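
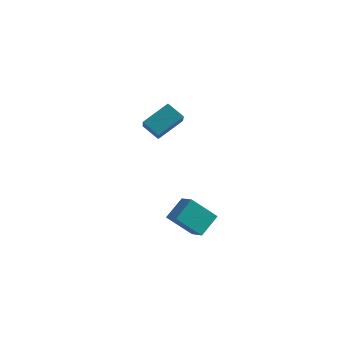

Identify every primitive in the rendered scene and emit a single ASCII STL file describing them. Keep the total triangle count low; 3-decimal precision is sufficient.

solid 
facet normal -0.535 -0.467 0.704
outer loop
vertex -2.112 1.834 -0.777
vertex -1.977 2.727 -0.082
vertex -2.79 2.166 -1.072
endloop
endfacet
facet normal -0.118 -0.784 -0.610
outer loop
vertex -2.023 2.833 -2.078
vertex -2.112 1.834 -0.777
vertex -2.79 2.166 -1.072
endloop
endfacet
facet normal -0.536 -0.466 0.704
outer loop
vertex -2.79 2.166 -1.072
vertex -1.977 2.727 -0.082
vertex -2.654 3.06 -0.377
endloop
endfacet
facet normal -0.836 0.411 -0.365
outer loop
vertex -2.654 3.06 -0.377
vertex -2.023 2.833 -2.078
vertex -2.79 2.166 -1.072
endloop
endfacet
facet normal 0.836 -0.410 0.365
outer loop
vertex -2.112 1.834 -0.777
vertex -1.21 3.394 -1.088
vertex -1.977 2.727 -0.082
endloop
endfacet
facet normal -0.120 -0.783 -0.610
outer loop
vertex -1.346 2.5 -1.783
vertex -2.112 1.834 -0.777
vertex -2.023 2.833 -2.078
endloop
endfacet
facet normal 0.836 -0.411 0.365
outer loop
vertex -1.346 2.5 -1.783
vertex -1.21 3.394 -1.088
vertex -2.112 1.834 -0.777
endloop
endfacet
facet normal 0.119 0.783 0.610
outer loop
vertex -1.977 2.727 -0.082
vertex -1.21 3.394 -1.088
vertex -2.654 3.06 -0.377
endloop
endfacet
facet normal -0.836 0.410 -0.365
outer loop
vertex -1.888 3.726 -1.383
vertex -2.023 2.833 -2.078
vertex -2.654 3.06 -0.377
endloop
endfacet
facet normal 0.119 0.784 0.609
outer loop
vertex -2.654 3.06 -0.377
vertex -1.21 3.394 -1.088
vertex -1.888 3.726 -1.383
endloop
endfacet
facet normal 0.536 0.467 -0.704
outer loop
vertex -1.888 3.726 -1.383
vertex -1.346 2.5 -1.783
vertex -2.023 2.833 -2.078
endloop
endfacet
facet normal 0.535 0.466 -0.705
outer loop
vertex -1.21 3.394 -1.088
vertex -1.346 2.5 -1.783
vertex -1.888 3.726 -1.383
endloop
endfacet
facet normal -0.783 -0.072 0.618
outer loop
vertex -4.073 2.463 3.706
vertex -3.555 3.43 4.475
vertex -4.882 3.606 2.814
endloop
endfacet
facet normal -0.386 -0.722 -0.574
outer loop
vertex -4.185 3.67 2.265
vertex -4.073 2.463 3.706
vertex -4.882 3.606 2.814
endloop
endfacet
facet normal -0.783 -0.073 0.618
outer loop
vertex -4.882 3.606 2.814
vertex -3.555 3.43 4.475
vertex -4.364 4.573 3.584
endloop
endfacet
facet normal -0.487 0.689 -0.538
outer loop
vertex -4.364 4.573 3.584
vertex -4.185 3.67 2.265
vertex -4.882 3.606 2.814
endloop
endfacet
facet normal 0.487 -0.688 0.538
outer loop
vertex -4.073 2.463 3.706
vertex -2.858 3.494 3.926
vertex -3.555 3.43 4.475
endloop
endfacet
facet normal -0.387 -0.721 -0.574
outer loop
vertex -3.376 2.527 3.156
vertex -4.073 2.463 3.706
vertex -4.185 3.67 2.265
endloop
endfacet
facet normal 0.487 -0.689 0.537
outer loop
vertex -3.376 2.527 3.156
vertex -2.858 3.494 3.926
vertex -4.073 2.463 3.706
endloop
endfacet
facet normal 0.386 0.721 0.575
outer loop
vertex -3.555 3.43 4.475
vertex -2.858 3.494 3.926
vertex -4.364 4.573 3.584
endloop
endfacet
facet normal -0.487 0.688 -0.537
outer loop
vertex -3.667 4.637 3.034
vertex -4.185 3.67 2.265
vertex -4.364 4.573 3.584
endloop
endfacet
facet normal 0.387 0.722 0.574
outer loop
vertex -4.364 4.573 3.584
vertex -2.858 3.494 3.926
vertex -3.667 4.637 3.034
endloop
endfacet
facet normal 0.783 0.072 -0.618
outer loop
vertex -3.667 4.637 3.034
vertex -3.376 2.527 3.156
vertex -4.185 3.67 2.265
endloop
endfacet
facet normal 0.783 0.072 -0.618
outer loop
vertex -2.858 3.494 3.926
vertex -3.376 2.527 3.156
vertex -3.667 4.637 3.034
endloop
endfacet

endsolid


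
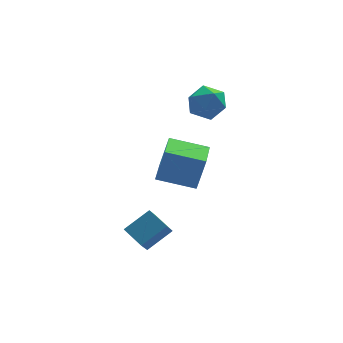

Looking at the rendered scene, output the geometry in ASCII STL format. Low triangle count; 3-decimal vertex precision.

solid 
facet normal -0.907 0.353 0.229
outer loop
vertex 0.785 -1.082 2.365
vertex 1.379 0.635 2.069
vertex 0.296 -1.212 0.627
endloop
endfacet
facet normal -0.323 -0.933 0.161
outer loop
vertex 2.101 -1.915 0.171
vertex 0.785 -1.082 2.365
vertex 0.296 -1.212 0.627
endloop
endfacet
facet normal -0.907 0.353 0.229
outer loop
vertex 0.296 -1.212 0.627
vertex 1.379 0.635 2.069
vertex 0.889 0.504 0.331
endloop
endfacet
facet normal -0.271 -0.072 -0.960
outer loop
vertex 0.889 0.504 0.331
vertex 2.101 -1.915 0.171
vertex 0.296 -1.212 0.627
endloop
endfacet
facet normal 0.271 0.072 0.960
outer loop
vertex 0.785 -1.082 2.365
vertex 3.184 -0.068 1.613
vertex 1.379 0.635 2.069
endloop
endfacet
facet normal -0.322 -0.933 0.161
outer loop
vertex 2.591 -1.784 1.909
vertex 0.785 -1.082 2.365
vertex 2.101 -1.915 0.171
endloop
endfacet
facet normal 0.270 0.072 0.960
outer loop
vertex 2.591 -1.784 1.909
vertex 3.184 -0.068 1.613
vertex 0.785 -1.082 2.365
endloop
endfacet
facet normal 0.323 0.933 -0.161
outer loop
vertex 1.379 0.635 2.069
vertex 3.184 -0.068 1.613
vertex 0.889 0.504 0.331
endloop
endfacet
facet normal -0.270 -0.072 -0.960
outer loop
vertex 2.695 -0.198 -0.125
vertex 2.101 -1.915 0.171
vertex 0.889 0.504 0.331
endloop
endfacet
facet normal 0.322 0.933 -0.160
outer loop
vertex 0.889 0.504 0.331
vertex 3.184 -0.068 1.613
vertex 2.695 -0.198 -0.125
endloop
endfacet
facet normal 0.907 -0.353 -0.229
outer loop
vertex 2.695 -0.198 -0.125
vertex 2.591 -1.784 1.909
vertex 2.101 -1.915 0.171
endloop
endfacet
facet normal 0.907 -0.353 -0.229
outer loop
vertex 3.184 -0.068 1.613
vertex 2.591 -1.784 1.909
vertex 2.695 -0.198 -0.125
endloop
endfacet
facet normal -0.988 0.124 0.087
outer loop
vertex 3.128 4.023 2.442
vertex 2.964 3.024 2.001
vertex 3.074 3.134 3.094
endloop
endfacet
facet normal -0.641 0.479 0.600
outer loop
vertex 3.128 4.023 2.442
vertex 3.074 3.134 3.094
vertex 3.833 3.912 3.284
endloop
endfacet
facet normal -0.194 0.938 0.286
outer loop
vertex 3.128 4.023 2.442
vertex 3.833 3.912 3.284
vertex 4.193 4.284 2.309
endloop
endfacet
facet normal -0.265 0.867 -0.421
outer loop
vertex 3.128 4.023 2.442
vertex 4.193 4.284 2.309
vertex 3.656 3.735 1.516
endloop
endfacet
facet normal -0.756 0.364 -0.544
outer loop
vertex 3.128 4.023 2.442
vertex 3.656 3.735 1.516
vertex 2.964 3.024 2.001
endloop
endfacet
facet normal -0.251 0.009 0.968
outer loop
vertex 3.833 3.912 3.284
vertex 3.074 3.134 3.094
vertex 4.104 2.845 3.364
endloop
endfacet
facet normal -0.813 -0.565 0.139
outer loop
vertex 3.074 3.134 3.094
vertex 2.964 3.024 2.001
vertex 3.567 2.296 2.571
endloop
endfacet
facet normal -0.436 -0.177 -0.882
outer loop
vertex 2.964 3.024 2.001
vertex 3.656 3.735 1.516
vertex 3.927 2.668 1.596
endloop
endfacet
facet normal 0.358 0.637 -0.683
outer loop
vertex 3.656 3.735 1.516
vertex 4.193 4.284 2.309
vertex 4.686 3.446 1.786
endloop
endfacet
facet normal 0.472 0.752 0.461
outer loop
vertex 4.193 4.284 2.309
vertex 3.833 3.912 3.284
vertex 4.796 3.556 2.879
endloop
endfacet
facet normal 0.265 -0.867 0.421
outer loop
vertex 4.632 2.557 2.438
vertex 4.104 2.845 3.364
vertex 3.567 2.296 2.571
endloop
endfacet
facet normal 0.194 -0.938 -0.286
outer loop
vertex 4.632 2.557 2.438
vertex 3.567 2.296 2.571
vertex 3.927 2.668 1.596
endloop
endfacet
facet normal 0.641 -0.479 -0.600
outer loop
vertex 4.632 2.557 2.438
vertex 3.927 2.668 1.596
vertex 4.686 3.446 1.786
endloop
endfacet
facet normal 0.988 -0.124 -0.087
outer loop
vertex 4.632 2.557 2.438
vertex 4.686 3.446 1.786
vertex 4.796 3.556 2.879
endloop
endfacet
facet normal 0.756 -0.364 0.544
outer loop
vertex 4.632 2.557 2.438
vertex 4.796 3.556 2.879
vertex 4.104 2.845 3.364
endloop
endfacet
facet normal -0.358 -0.637 0.683
outer loop
vertex 3.567 2.296 2.571
vertex 4.104 2.845 3.364
vertex 3.074 3.134 3.094
endloop
endfacet
facet normal -0.472 -0.752 -0.461
outer loop
vertex 3.927 2.668 1.596
vertex 3.567 2.296 2.571
vertex 2.964 3.024 2.001
endloop
endfacet
facet normal 0.251 -0.009 -0.968
outer loop
vertex 4.686 3.446 1.786
vertex 3.927 2.668 1.596
vertex 3.656 3.735 1.516
endloop
endfacet
facet normal 0.813 0.565 -0.139
outer loop
vertex 4.796 3.556 2.879
vertex 4.686 3.446 1.786
vertex 4.193 4.284 2.309
endloop
endfacet
facet normal 0.436 0.177 0.882
outer loop
vertex 4.104 2.845 3.364
vertex 4.796 3.556 2.879
vertex 3.833 3.912 3.284
endloop
endfacet
facet normal -0.813 -0.234 -0.533
outer loop
vertex -0.907 -3.677 -1.999
vertex -1.512 -2.685 -1.512
vertex -0.472 -2.924 -2.992
endloop
endfacet
facet normal 0.480 -0.787 -0.387
outer loop
vertex 0.812 -2.555 -2.148
vertex -0.907 -3.677 -1.999
vertex -0.472 -2.924 -2.992
endloop
endfacet
facet normal -0.813 -0.233 -0.534
outer loop
vertex -0.472 -2.924 -2.992
vertex -1.512 -2.685 -1.512
vertex -1.077 -1.932 -2.504
endloop
endfacet
facet normal 0.330 0.571 -0.752
outer loop
vertex -1.077 -1.932 -2.504
vertex 0.812 -2.555 -2.148
vertex -0.472 -2.924 -2.992
endloop
endfacet
facet normal -0.330 -0.571 0.752
outer loop
vertex -0.907 -3.677 -1.999
vertex -0.228 -2.316 -0.668
vertex -1.512 -2.685 -1.512
endloop
endfacet
facet normal 0.480 -0.787 -0.387
outer loop
vertex 0.377 -3.308 -1.156
vertex -0.907 -3.677 -1.999
vertex 0.812 -2.555 -2.148
endloop
endfacet
facet normal -0.330 -0.571 0.752
outer loop
vertex 0.377 -3.308 -1.156
vertex -0.228 -2.316 -0.668
vertex -0.907 -3.677 -1.999
endloop
endfacet
facet normal -0.480 0.787 0.387
outer loop
vertex -1.512 -2.685 -1.512
vertex -0.228 -2.316 -0.668
vertex -1.077 -1.932 -2.504
endloop
endfacet
facet normal 0.330 0.570 -0.752
outer loop
vertex 0.207 -1.563 -1.661
vertex 0.812 -2.555 -2.148
vertex -1.077 -1.932 -2.504
endloop
endfacet
facet normal -0.480 0.787 0.387
outer loop
vertex -1.077 -1.932 -2.504
vertex -0.228 -2.316 -0.668
vertex 0.207 -1.563 -1.661
endloop
endfacet
facet normal 0.813 0.234 0.534
outer loop
vertex 0.207 -1.563 -1.661
vertex 0.377 -3.308 -1.156
vertex 0.812 -2.555 -2.148
endloop
endfacet
facet normal 0.813 0.234 0.533
outer loop
vertex -0.228 -2.316 -0.668
vertex 0.377 -3.308 -1.156
vertex 0.207 -1.563 -1.661
endloop
endfacet

endsolid


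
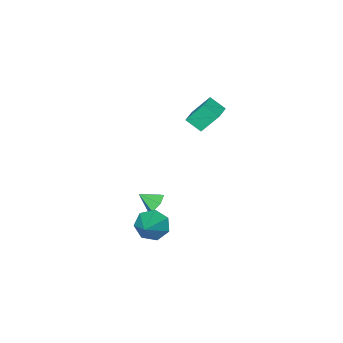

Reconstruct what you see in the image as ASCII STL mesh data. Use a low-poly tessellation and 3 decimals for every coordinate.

solid 
facet normal -0.702 -0.479 -0.527
outer loop
vertex 3.16 0.619 -4.019
vertex 2.556 1.336 -3.867
vertex 3.172 1.221 -4.582
endloop
endfacet
facet normal 0.944 -0.235 -0.231
outer loop
vertex 3.16 0.619 -4.019
vertex 3.172 1.221 -4.582
vertex 3.824 2.204 -2.913
endloop
endfacet
facet normal -0.701 -0.480 -0.527
outer loop
vertex 3.172 1.221 -4.582
vertex 2.556 1.336 -3.867
vertex 2.719 1.91 -4.607
endloop
endfacet
facet normal 0.711 0.448 -0.542
outer loop
vertex 3.172 1.221 -4.582
vertex 2.719 1.91 -4.607
vertex 3.824 2.204 -2.913
endloop
endfacet
facet normal -0.701 -0.481 -0.527
outer loop
vertex 2.719 1.91 -4.607
vertex 2.556 1.336 -3.867
vertex 2.143 2.166 -4.075
endloop
endfacet
facet normal 0.168 0.947 -0.274
outer loop
vertex 2.719 1.91 -4.607
vertex 2.143 2.166 -4.075
vertex 3.824 2.204 -2.913
endloop
endfacet
facet normal -0.700 -0.481 -0.528
outer loop
vertex 2.143 2.166 -4.075
vertex 2.556 1.336 -3.867
vertex 1.878 1.797 -3.387
endloop
endfacet
facet normal -0.276 0.887 0.370
outer loop
vertex 2.143 2.166 -4.075
vertex 1.878 1.797 -3.387
vertex 3.824 2.204 -2.913
endloop
endfacet
facet normal -0.700 -0.480 -0.528
outer loop
vertex 1.878 1.797 -3.387
vertex 2.556 1.336 -3.867
vertex 2.123 1.081 -3.061
endloop
endfacet
facet normal -0.286 0.314 0.905
outer loop
vertex 1.878 1.797 -3.387
vertex 2.123 1.081 -3.061
vertex 3.824 2.204 -2.913
endloop
endfacet
facet normal -0.701 -0.479 -0.528
outer loop
vertex 2.123 1.081 -3.061
vertex 2.556 1.336 -3.867
vertex 2.694 0.556 -3.342
endloop
endfacet
facet normal 0.144 -0.341 0.929
outer loop
vertex 2.123 1.081 -3.061
vertex 2.694 0.556 -3.342
vertex 3.824 2.204 -2.913
endloop
endfacet
facet normal -0.702 -0.479 -0.527
outer loop
vertex 2.694 0.556 -3.342
vertex 2.556 1.336 -3.867
vertex 3.16 0.619 -4.019
endloop
endfacet
facet normal 0.693 -0.585 0.422
outer loop
vertex 2.694 0.556 -3.342
vertex 3.16 0.619 -4.019
vertex 3.824 2.204 -2.913
endloop
endfacet
facet normal -0.382 0.451 0.807
outer loop
vertex -4.46 -1.966 0.567
vertex -3.525 -1.447 0.719
vertex -4.817 -1.139 -0.064
endloop
endfacet
facet normal -0.865 -0.481 -0.141
outer loop
vertex -4.195 -1.873 -1.379
vertex -4.46 -1.966 0.567
vertex -4.817 -1.139 -0.064
endloop
endfacet
facet normal -0.382 0.450 0.807
outer loop
vertex -4.817 -1.139 -0.064
vertex -3.525 -1.447 0.719
vertex -3.882 -0.619 0.088
endloop
endfacet
facet normal -0.325 0.752 -0.573
outer loop
vertex -3.882 -0.619 0.088
vertex -4.195 -1.873 -1.379
vertex -4.817 -1.139 -0.064
endloop
endfacet
facet normal 0.324 -0.752 0.573
outer loop
vertex -4.46 -1.966 0.567
vertex -2.903 -2.181 -0.596
vertex -3.525 -1.447 0.719
endloop
endfacet
facet normal -0.866 -0.481 -0.141
outer loop
vertex -3.838 -2.701 -0.748
vertex -4.46 -1.966 0.567
vertex -4.195 -1.873 -1.379
endloop
endfacet
facet normal 0.325 -0.752 0.574
outer loop
vertex -3.838 -2.701 -0.748
vertex -2.903 -2.181 -0.596
vertex -4.46 -1.966 0.567
endloop
endfacet
facet normal 0.865 0.481 0.141
outer loop
vertex -3.525 -1.447 0.719
vertex -2.903 -2.181 -0.596
vertex -3.882 -0.619 0.088
endloop
endfacet
facet normal -0.324 0.752 -0.574
outer loop
vertex -3.26 -1.354 -1.227
vertex -4.195 -1.873 -1.379
vertex -3.882 -0.619 0.088
endloop
endfacet
facet normal 0.865 0.481 0.141
outer loop
vertex -3.882 -0.619 0.088
vertex -2.903 -2.181 -0.596
vertex -3.26 -1.354 -1.227
endloop
endfacet
facet normal 0.381 -0.451 -0.807
outer loop
vertex -3.26 -1.354 -1.227
vertex -3.838 -2.701 -0.748
vertex -4.195 -1.873 -1.379
endloop
endfacet
facet normal 0.382 -0.451 -0.807
outer loop
vertex -2.903 -2.181 -0.596
vertex -3.838 -2.701 -0.748
vertex -3.26 -1.354 -1.227
endloop
endfacet
facet normal -0.530 0.605 -0.594
outer loop
vertex 2.128 0.537 -3.534
vertex 1.724 0.697 -3.011
vertex 2.282 1.065 -3.134
endloop
endfacet
facet normal 0.971 -0.134 -0.197
outer loop
vertex 2.128 0.537 -3.534
vertex 2.282 1.065 -3.134
vertex 2.296 0.043 -2.369
endloop
endfacet
facet normal -0.530 0.605 -0.594
outer loop
vertex 2.282 1.065 -3.134
vertex 1.724 0.697 -3.011
vertex 1.878 1.225 -2.611
endloop
endfacet
facet normal 0.785 0.378 0.491
outer loop
vertex 2.282 1.065 -3.134
vertex 1.878 1.225 -2.611
vertex 2.296 0.043 -2.369
endloop
endfacet
facet normal -0.532 0.605 -0.593
outer loop
vertex 1.878 1.225 -2.611
vertex 1.724 0.697 -3.011
vertex 1.32 0.856 -2.487
endloop
endfacet
facet normal 0.068 0.223 0.972
outer loop
vertex 1.878 1.225 -2.611
vertex 1.32 0.856 -2.487
vertex 2.296 0.043 -2.369
endloop
endfacet
facet normal -0.530 0.606 -0.593
outer loop
vertex 1.32 0.856 -2.487
vertex 1.724 0.697 -3.011
vertex 1.165 0.328 -2.888
endloop
endfacet
facet normal -0.464 -0.446 0.766
outer loop
vertex 1.32 0.856 -2.487
vertex 1.165 0.328 -2.888
vertex 2.296 0.043 -2.369
endloop
endfacet
facet normal -0.530 0.605 -0.594
outer loop
vertex 1.165 0.328 -2.888
vertex 1.724 0.697 -3.011
vertex 1.569 0.169 -3.411
endloop
endfacet
facet normal -0.277 -0.958 0.077
outer loop
vertex 1.165 0.328 -2.888
vertex 1.569 0.169 -3.411
vertex 2.296 0.043 -2.369
endloop
endfacet
facet normal -0.529 0.606 -0.594
outer loop
vertex 1.569 0.169 -3.411
vertex 1.724 0.697 -3.011
vertex 2.128 0.537 -3.534
endloop
endfacet
facet normal 0.439 -0.802 -0.404
outer loop
vertex 1.569 0.169 -3.411
vertex 2.128 0.537 -3.534
vertex 2.296 0.043 -2.369
endloop
endfacet

endsolid


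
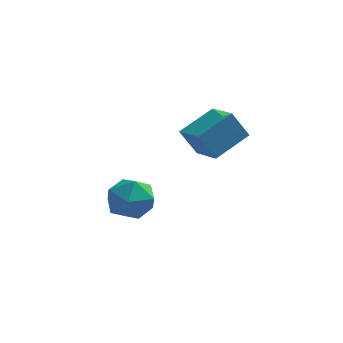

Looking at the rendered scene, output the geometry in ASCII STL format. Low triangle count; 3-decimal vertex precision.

solid 
facet normal -0.497 -0.058 0.866
outer loop
vertex -1.497 2.091 -0.335
vertex -0.664 2.919 0.199
vertex -2.128 2.924 -0.642
endloop
endfacet
facet normal -0.646 -0.642 -0.414
outer loop
vertex -1.636 2.981 -1.499
vertex -1.497 2.091 -0.335
vertex -2.128 2.924 -0.642
endloop
endfacet
facet normal -0.497 -0.057 0.866
outer loop
vertex -2.128 2.924 -0.642
vertex -0.664 2.919 0.199
vertex -1.296 3.752 -0.109
endloop
endfacet
facet normal -0.580 0.764 -0.282
outer loop
vertex -1.296 3.752 -0.109
vertex -1.636 2.981 -1.499
vertex -2.128 2.924 -0.642
endloop
endfacet
facet normal 0.579 -0.765 0.282
outer loop
vertex -1.497 2.091 -0.335
vertex -0.172 2.976 -0.658
vertex -0.664 2.919 0.199
endloop
endfacet
facet normal -0.645 -0.642 -0.414
outer loop
vertex -1.004 2.148 -1.191
vertex -1.497 2.091 -0.335
vertex -1.636 2.981 -1.499
endloop
endfacet
facet normal 0.579 -0.764 0.283
outer loop
vertex -1.004 2.148 -1.191
vertex -0.172 2.976 -0.658
vertex -1.497 2.091 -0.335
endloop
endfacet
facet normal 0.645 0.642 0.413
outer loop
vertex -0.664 2.919 0.199
vertex -0.172 2.976 -0.658
vertex -1.296 3.752 -0.109
endloop
endfacet
facet normal -0.579 0.765 -0.283
outer loop
vertex -0.803 3.809 -0.965
vertex -1.636 2.981 -1.499
vertex -1.296 3.752 -0.109
endloop
endfacet
facet normal 0.645 0.642 0.414
outer loop
vertex -1.296 3.752 -0.109
vertex -0.172 2.976 -0.658
vertex -0.803 3.809 -0.965
endloop
endfacet
facet normal 0.498 0.058 -0.865
outer loop
vertex -0.803 3.809 -0.965
vertex -1.004 2.148 -1.191
vertex -1.636 2.981 -1.499
endloop
endfacet
facet normal 0.497 0.058 -0.866
outer loop
vertex -0.172 2.976 -0.658
vertex -1.004 2.148 -1.191
vertex -0.803 3.809 -0.965
endloop
endfacet
facet normal -0.870 0.320 0.375
outer loop
vertex -4.298 3.555 -3.96
vertex -4.182 3.082 -3.287
vertex -3.9 3.864 -3.299
endloop
endfacet
facet normal -0.572 0.819 -0.038
outer loop
vertex -4.298 3.555 -3.96
vertex -3.9 3.864 -3.299
vertex -3.62 4.024 -4.064
endloop
endfacet
facet normal -0.480 0.542 -0.690
outer loop
vertex -4.298 3.555 -3.96
vertex -3.62 4.024 -4.064
vertex -3.728 3.341 -4.525
endloop
endfacet
facet normal -0.722 -0.131 -0.679
outer loop
vertex -4.298 3.555 -3.96
vertex -3.728 3.341 -4.525
vertex -4.075 2.759 -4.044
endloop
endfacet
facet normal -0.963 -0.268 -0.022
outer loop
vertex -4.298 3.555 -3.96
vertex -4.075 2.759 -4.044
vertex -4.182 3.082 -3.287
endloop
endfacet
facet normal 0.072 0.971 0.229
outer loop
vertex -3.62 4.024 -4.064
vertex -3.9 3.864 -3.299
vertex -3.085 3.841 -3.456
endloop
endfacet
facet normal -0.411 0.162 0.897
outer loop
vertex -3.9 3.864 -3.299
vertex -4.182 3.082 -3.287
vertex -3.432 3.259 -2.975
endloop
endfacet
facet normal -0.561 -0.787 0.257
outer loop
vertex -4.182 3.082 -3.287
vertex -4.075 2.759 -4.044
vertex -3.54 2.576 -3.436
endloop
endfacet
facet normal -0.171 -0.565 -0.807
outer loop
vertex -4.075 2.759 -4.044
vertex -3.728 3.341 -4.525
vertex -3.26 2.736 -4.201
endloop
endfacet
facet normal 0.220 0.522 -0.824
outer loop
vertex -3.728 3.341 -4.525
vertex -3.62 4.024 -4.064
vertex -2.978 3.518 -4.213
endloop
endfacet
facet normal 0.722 0.131 0.679
outer loop
vertex -2.862 3.045 -3.54
vertex -3.085 3.841 -3.456
vertex -3.432 3.259 -2.975
endloop
endfacet
facet normal 0.480 -0.542 0.690
outer loop
vertex -2.862 3.045 -3.54
vertex -3.432 3.259 -2.975
vertex -3.54 2.576 -3.436
endloop
endfacet
facet normal 0.572 -0.819 0.038
outer loop
vertex -2.862 3.045 -3.54
vertex -3.54 2.576 -3.436
vertex -3.26 2.736 -4.201
endloop
endfacet
facet normal 0.870 -0.320 -0.375
outer loop
vertex -2.862 3.045 -3.54
vertex -3.26 2.736 -4.201
vertex -2.978 3.518 -4.213
endloop
endfacet
facet normal 0.963 0.268 0.022
outer loop
vertex -2.862 3.045 -3.54
vertex -2.978 3.518 -4.213
vertex -3.085 3.841 -3.456
endloop
endfacet
facet normal 0.171 0.565 0.807
outer loop
vertex -3.432 3.259 -2.975
vertex -3.085 3.841 -3.456
vertex -3.9 3.864 -3.299
endloop
endfacet
facet normal -0.220 -0.522 0.824
outer loop
vertex -3.54 2.576 -3.436
vertex -3.432 3.259 -2.975
vertex -4.182 3.082 -3.287
endloop
endfacet
facet normal -0.072 -0.971 -0.229
outer loop
vertex -3.26 2.736 -4.201
vertex -3.54 2.576 -3.436
vertex -4.075 2.759 -4.044
endloop
endfacet
facet normal 0.411 -0.162 -0.897
outer loop
vertex -2.978 3.518 -4.213
vertex -3.26 2.736 -4.201
vertex -3.728 3.341 -4.525
endloop
endfacet
facet normal 0.561 0.787 -0.257
outer loop
vertex -3.085 3.841 -3.456
vertex -2.978 3.518 -4.213
vertex -3.62 4.024 -4.064
endloop
endfacet

endsolid


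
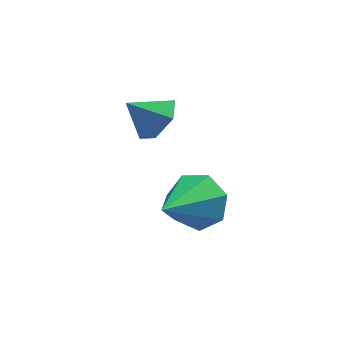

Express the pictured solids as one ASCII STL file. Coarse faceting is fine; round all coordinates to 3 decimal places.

solid 
facet normal 0.749 0.022 -0.662
outer loop
vertex 1.269 1.591 -2.493
vertex 0.832 1.321 -2.997
vertex 0.886 2.034 -2.912
endloop
endfacet
facet normal -0.055 0.661 0.749
outer loop
vertex 1.269 1.591 -2.493
vertex 0.886 2.034 -2.912
vertex 0.068 1.299 -2.323
endloop
endfacet
facet normal 0.749 0.022 -0.662
outer loop
vertex 0.886 2.034 -2.912
vertex 0.832 1.321 -2.997
vertex 0.449 1.764 -3.416
endloop
endfacet
facet normal -0.616 0.779 0.117
outer loop
vertex 0.886 2.034 -2.912
vertex 0.449 1.764 -3.416
vertex 0.068 1.299 -2.323
endloop
endfacet
facet normal 0.750 0.023 -0.661
outer loop
vertex 0.449 1.764 -3.416
vertex 0.832 1.321 -2.997
vertex 0.395 1.051 -3.502
endloop
endfacet
facet normal -0.952 0.107 -0.287
outer loop
vertex 0.449 1.764 -3.416
vertex 0.395 1.051 -3.502
vertex 0.068 1.299 -2.323
endloop
endfacet
facet normal 0.750 0.023 -0.661
outer loop
vertex 0.395 1.051 -3.502
vertex 0.832 1.321 -2.997
vertex 0.778 0.609 -3.083
endloop
endfacet
facet normal -0.727 -0.684 -0.058
outer loop
vertex 0.395 1.051 -3.502
vertex 0.778 0.609 -3.083
vertex 0.068 1.299 -2.323
endloop
endfacet
facet normal 0.749 0.023 -0.662
outer loop
vertex 0.778 0.609 -3.083
vertex 0.832 1.321 -2.997
vertex 1.215 0.878 -2.579
endloop
endfacet
facet normal -0.167 -0.803 0.573
outer loop
vertex 0.778 0.609 -3.083
vertex 1.215 0.878 -2.579
vertex 0.068 1.299 -2.323
endloop
endfacet
facet normal 0.749 0.023 -0.662
outer loop
vertex 1.215 0.878 -2.579
vertex 0.832 1.321 -2.997
vertex 1.269 1.591 -2.493
endloop
endfacet
facet normal 0.170 -0.131 0.977
outer loop
vertex 1.215 0.878 -2.579
vertex 1.269 1.591 -2.493
vertex 0.068 1.299 -2.323
endloop
endfacet
facet normal 0.469 0.711 -0.524
outer loop
vertex 2.467 -0.863 -3.966
vertex 1.762 -0.696 -4.371
vertex 2.045 -0.363 -3.665
endloop
endfacet
facet normal 0.435 -0.166 0.885
outer loop
vertex 2.467 -0.863 -3.966
vertex 2.045 -0.363 -3.665
vertex 0.898 -2.004 -3.409
endloop
endfacet
facet normal 0.470 0.711 -0.524
outer loop
vertex 2.045 -0.363 -3.665
vertex 1.762 -0.696 -4.371
vertex 1.409 -0.113 -3.896
endloop
endfacet
facet normal -0.220 0.299 0.929
outer loop
vertex 2.045 -0.363 -3.665
vertex 1.409 -0.113 -3.896
vertex 0.898 -2.004 -3.409
endloop
endfacet
facet normal 0.470 0.711 -0.523
outer loop
vertex 1.409 -0.113 -3.896
vertex 1.762 -0.696 -4.371
vertex 1.04 -0.302 -4.485
endloop
endfacet
facet normal -0.843 0.336 0.420
outer loop
vertex 1.409 -0.113 -3.896
vertex 1.04 -0.302 -4.485
vertex 0.898 -2.004 -3.409
endloop
endfacet
facet normal 0.470 0.710 -0.524
outer loop
vertex 1.04 -0.302 -4.485
vertex 1.762 -0.696 -4.371
vertex 1.214 -0.788 -4.988
endloop
endfacet
facet normal -0.964 -0.081 -0.255
outer loop
vertex 1.04 -0.302 -4.485
vertex 1.214 -0.788 -4.988
vertex 0.898 -2.004 -3.409
endloop
endfacet
facet normal 0.469 0.712 -0.523
outer loop
vertex 1.214 -0.788 -4.988
vertex 1.762 -0.696 -4.371
vertex 1.801 -1.203 -5.027
endloop
endfacet
facet normal -0.491 -0.640 -0.591
outer loop
vertex 1.214 -0.788 -4.988
vertex 1.801 -1.203 -5.027
vertex 0.898 -2.004 -3.409
endloop
endfacet
facet normal 0.470 0.712 -0.522
outer loop
vertex 1.801 -1.203 -5.027
vertex 1.762 -0.696 -4.371
vertex 2.358 -1.237 -4.572
endloop
endfacet
facet normal 0.216 -0.918 -0.333
outer loop
vertex 1.801 -1.203 -5.027
vertex 2.358 -1.237 -4.572
vertex 0.898 -2.004 -3.409
endloop
endfacet
facet normal 0.469 0.711 -0.523
outer loop
vertex 2.358 -1.237 -4.572
vertex 1.762 -0.696 -4.371
vertex 2.467 -0.863 -3.966
endloop
endfacet
facet normal 0.629 -0.707 0.323
outer loop
vertex 2.358 -1.237 -4.572
vertex 2.467 -0.863 -3.966
vertex 0.898 -2.004 -3.409
endloop
endfacet

endsolid


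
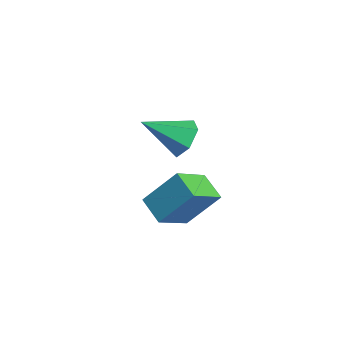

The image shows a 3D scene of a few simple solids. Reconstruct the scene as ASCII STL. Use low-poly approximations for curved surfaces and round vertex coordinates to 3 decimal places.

solid 
facet normal -0.925 -0.070 0.373
outer loop
vertex 0.338 -0.76 -3.116
vertex 0.836 0.445 -1.653
vertex -0.18 0.685 -4.13
endloop
endfacet
facet normal -0.254 -0.615 -0.747
outer loop
vertex 1.004 0.775 -4.607
vertex 0.338 -0.76 -3.116
vertex -0.18 0.685 -4.13
endloop
endfacet
facet normal -0.925 -0.071 0.373
outer loop
vertex -0.18 0.685 -4.13
vertex 0.836 0.445 -1.653
vertex 0.317 1.89 -2.667
endloop
endfacet
facet normal -0.282 0.785 -0.551
outer loop
vertex 0.317 1.89 -2.667
vertex 1.004 0.775 -4.607
vertex -0.18 0.685 -4.13
endloop
endfacet
facet normal 0.282 -0.785 0.551
outer loop
vertex 0.338 -0.76 -3.116
vertex 2.02 0.535 -2.13
vertex 0.836 0.445 -1.653
endloop
endfacet
facet normal -0.254 -0.615 -0.747
outer loop
vertex 1.523 -0.67 -3.593
vertex 0.338 -0.76 -3.116
vertex 1.004 0.775 -4.607
endloop
endfacet
facet normal 0.282 -0.785 0.551
outer loop
vertex 1.523 -0.67 -3.593
vertex 2.02 0.535 -2.13
vertex 0.338 -0.76 -3.116
endloop
endfacet
facet normal 0.254 0.615 0.746
outer loop
vertex 0.836 0.445 -1.653
vertex 2.02 0.535 -2.13
vertex 0.317 1.89 -2.667
endloop
endfacet
facet normal -0.282 0.785 -0.551
outer loop
vertex 1.502 1.98 -3.144
vertex 1.004 0.775 -4.607
vertex 0.317 1.89 -2.667
endloop
endfacet
facet normal 0.254 0.615 0.747
outer loop
vertex 0.317 1.89 -2.667
vertex 2.02 0.535 -2.13
vertex 1.502 1.98 -3.144
endloop
endfacet
facet normal 0.925 0.071 -0.373
outer loop
vertex 1.502 1.98 -3.144
vertex 1.523 -0.67 -3.593
vertex 1.004 0.775 -4.607
endloop
endfacet
facet normal 0.925 0.070 -0.372
outer loop
vertex 2.02 0.535 -2.13
vertex 1.523 -0.67 -3.593
vertex 1.502 1.98 -3.144
endloop
endfacet
facet normal 0.338 0.776 -0.532
outer loop
vertex -3.089 3.397 -2.835
vertex -3.572 3.068 -3.622
vertex -4.011 3.686 -3.0
endloop
endfacet
facet normal -0.102 0.228 0.968
outer loop
vertex -3.089 3.397 -2.835
vertex -4.011 3.686 -3.0
vertex -4.288 1.432 -2.498
endloop
endfacet
facet normal 0.338 0.776 -0.532
outer loop
vertex -4.011 3.686 -3.0
vertex -3.572 3.068 -3.622
vertex -4.494 3.357 -3.787
endloop
endfacet
facet normal -0.870 0.207 0.448
outer loop
vertex -4.011 3.686 -3.0
vertex -4.494 3.357 -3.787
vertex -4.288 1.432 -2.498
endloop
endfacet
facet normal 0.338 0.776 -0.533
outer loop
vertex -4.494 3.357 -3.787
vertex -3.572 3.068 -3.622
vertex -4.055 2.739 -4.408
endloop
endfacet
facet normal -0.894 -0.311 -0.322
outer loop
vertex -4.494 3.357 -3.787
vertex -4.055 2.739 -4.408
vertex -4.288 1.432 -2.498
endloop
endfacet
facet normal 0.339 0.775 -0.533
outer loop
vertex -4.055 2.739 -4.408
vertex -3.572 3.068 -3.622
vertex -3.134 2.45 -4.243
endloop
endfacet
facet normal -0.151 -0.807 -0.571
outer loop
vertex -4.055 2.739 -4.408
vertex -3.134 2.45 -4.243
vertex -4.288 1.432 -2.498
endloop
endfacet
facet normal 0.339 0.775 -0.532
outer loop
vertex -3.134 2.45 -4.243
vertex -3.572 3.068 -3.622
vertex -2.651 2.779 -3.456
endloop
endfacet
facet normal 0.617 -0.785 -0.050
outer loop
vertex -3.134 2.45 -4.243
vertex -2.651 2.779 -3.456
vertex -4.288 1.432 -2.498
endloop
endfacet
facet normal 0.339 0.775 -0.532
outer loop
vertex -2.651 2.779 -3.456
vertex -3.572 3.068 -3.622
vertex -3.089 3.397 -2.835
endloop
endfacet
facet normal 0.641 -0.268 0.719
outer loop
vertex -2.651 2.779 -3.456
vertex -3.089 3.397 -2.835
vertex -4.288 1.432 -2.498
endloop
endfacet

endsolid


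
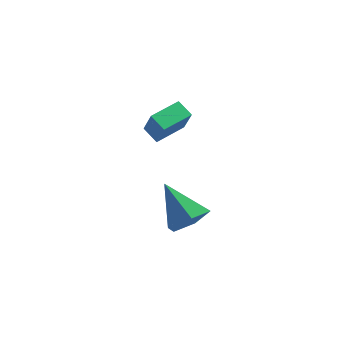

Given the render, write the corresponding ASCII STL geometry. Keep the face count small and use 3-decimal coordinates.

solid 
facet normal 0.466 -0.498 -0.731
outer loop
vertex 1.292 -0.842 -3.263
vertex 0.568 -1.652 -3.173
vertex 0.378 -0.825 -3.857
endloop
endfacet
facet normal 0.070 0.994 -0.080
outer loop
vertex 1.292 -0.842 -3.263
vertex 0.378 -0.825 -3.857
vertex -0.428 -0.588 -1.607
endloop
endfacet
facet normal 0.465 -0.498 -0.732
outer loop
vertex 0.378 -0.825 -3.857
vertex 0.568 -1.652 -3.173
vertex -0.346 -1.635 -3.766
endloop
endfacet
facet normal -0.723 0.610 -0.323
outer loop
vertex 0.378 -0.825 -3.857
vertex -0.346 -1.635 -3.766
vertex -0.428 -0.588 -1.607
endloop
endfacet
facet normal 0.466 -0.497 -0.732
outer loop
vertex -0.346 -1.635 -3.766
vertex 0.568 -1.652 -3.173
vertex -0.155 -2.463 -3.083
endloop
endfacet
facet normal -0.982 -0.184 0.052
outer loop
vertex -0.346 -1.635 -3.766
vertex -0.155 -2.463 -3.083
vertex -0.428 -0.588 -1.607
endloop
endfacet
facet normal 0.467 -0.497 -0.731
outer loop
vertex -0.155 -2.463 -3.083
vertex 0.568 -1.652 -3.173
vertex 0.759 -2.479 -2.489
endloop
endfacet
facet normal -0.446 -0.593 0.671
outer loop
vertex -0.155 -2.463 -3.083
vertex 0.759 -2.479 -2.489
vertex -0.428 -0.588 -1.607
endloop
endfacet
facet normal 0.465 -0.498 -0.732
outer loop
vertex 0.759 -2.479 -2.489
vertex 0.568 -1.652 -3.173
vertex 1.483 -1.669 -2.58
endloop
endfacet
facet normal 0.348 -0.208 0.914
outer loop
vertex 0.759 -2.479 -2.489
vertex 1.483 -1.669 -2.58
vertex -0.428 -0.588 -1.607
endloop
endfacet
facet normal 0.465 -0.497 -0.732
outer loop
vertex 1.483 -1.669 -2.58
vertex 0.568 -1.652 -3.173
vertex 1.292 -0.842 -3.263
endloop
endfacet
facet normal 0.606 0.585 0.539
outer loop
vertex 1.483 -1.669 -2.58
vertex 1.292 -0.842 -3.263
vertex -0.428 -0.588 -1.607
endloop
endfacet
facet normal -0.571 0.746 0.342
outer loop
vertex -0.757 3.545 -0.971
vertex 0.553 4.564 -1.009
vertex -1.075 3.905 -2.286
endloop
endfacet
facet normal -0.789 -0.614 0.023
outer loop
vertex -0.533 3.196 -2.611
vertex -0.757 3.545 -0.971
vertex -1.075 3.905 -2.286
endloop
endfacet
facet normal -0.571 0.746 0.342
outer loop
vertex -1.075 3.905 -2.286
vertex 0.553 4.564 -1.009
vertex 0.235 4.924 -2.324
endloop
endfacet
facet normal -0.227 0.257 -0.939
outer loop
vertex 0.235 4.924 -2.324
vertex -0.533 3.196 -2.611
vertex -1.075 3.905 -2.286
endloop
endfacet
facet normal 0.227 -0.257 0.939
outer loop
vertex -0.757 3.545 -0.971
vertex 1.095 3.855 -1.334
vertex 0.553 4.564 -1.009
endloop
endfacet
facet normal -0.789 -0.614 0.023
outer loop
vertex -0.215 2.836 -1.296
vertex -0.757 3.545 -0.971
vertex -0.533 3.196 -2.611
endloop
endfacet
facet normal 0.227 -0.257 0.939
outer loop
vertex -0.215 2.836 -1.296
vertex 1.095 3.855 -1.334
vertex -0.757 3.545 -0.971
endloop
endfacet
facet normal 0.789 0.614 -0.023
outer loop
vertex 0.553 4.564 -1.009
vertex 1.095 3.855 -1.334
vertex 0.235 4.924 -2.324
endloop
endfacet
facet normal -0.227 0.257 -0.939
outer loop
vertex 0.777 4.215 -2.649
vertex -0.533 3.196 -2.611
vertex 0.235 4.924 -2.324
endloop
endfacet
facet normal 0.789 0.614 -0.023
outer loop
vertex 0.235 4.924 -2.324
vertex 1.095 3.855 -1.334
vertex 0.777 4.215 -2.649
endloop
endfacet
facet normal 0.571 -0.746 -0.342
outer loop
vertex 0.777 4.215 -2.649
vertex -0.215 2.836 -1.296
vertex -0.533 3.196 -2.611
endloop
endfacet
facet normal 0.571 -0.746 -0.342
outer loop
vertex 1.095 3.855 -1.334
vertex -0.215 2.836 -1.296
vertex 0.777 4.215 -2.649
endloop
endfacet

endsolid


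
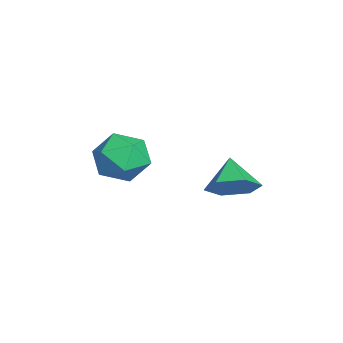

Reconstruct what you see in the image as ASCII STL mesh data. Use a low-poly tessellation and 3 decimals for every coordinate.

solid 
facet normal -0.847 0.531 0.003
outer loop
vertex 1.734 1.061 -3.526
vertex 1.256 0.295 -2.891
vertex 1.789 1.143 -2.426
endloop
endfacet
facet normal -0.279 0.959 -0.057
outer loop
vertex 1.734 1.061 -3.526
vertex 1.789 1.143 -2.426
vertex 2.678 1.365 -3.042
endloop
endfacet
facet normal 0.083 0.763 -0.641
outer loop
vertex 1.734 1.061 -3.526
vertex 2.678 1.365 -3.042
vertex 2.695 0.654 -3.886
endloop
endfacet
facet normal -0.261 0.215 -0.941
outer loop
vertex 1.734 1.061 -3.526
vertex 2.695 0.654 -3.886
vertex 1.816 -0.007 -3.793
endloop
endfacet
facet normal -0.836 0.072 -0.543
outer loop
vertex 1.734 1.061 -3.526
vertex 1.816 -0.007 -3.793
vertex 1.256 0.295 -2.891
endloop
endfacet
facet normal 0.141 0.849 0.509
outer loop
vertex 2.678 1.365 -3.042
vertex 1.789 1.143 -2.426
vertex 2.784 0.787 -2.107
endloop
endfacet
facet normal -0.779 0.157 0.607
outer loop
vertex 1.789 1.143 -2.426
vertex 1.256 0.295 -2.891
vertex 1.905 0.126 -2.014
endloop
endfacet
facet normal -0.761 -0.587 -0.276
outer loop
vertex 1.256 0.295 -2.891
vertex 1.816 -0.007 -3.793
vertex 1.922 -0.585 -2.858
endloop
endfacet
facet normal 0.169 -0.354 -0.920
outer loop
vertex 1.816 -0.007 -3.793
vertex 2.695 0.654 -3.886
vertex 2.811 -0.363 -3.474
endloop
endfacet
facet normal 0.726 0.533 -0.434
outer loop
vertex 2.695 0.654 -3.886
vertex 2.678 1.365 -3.042
vertex 3.344 0.485 -3.009
endloop
endfacet
facet normal 0.261 -0.215 0.941
outer loop
vertex 2.866 -0.281 -2.374
vertex 2.784 0.787 -2.107
vertex 1.905 0.126 -2.014
endloop
endfacet
facet normal -0.083 -0.763 0.641
outer loop
vertex 2.866 -0.281 -2.374
vertex 1.905 0.126 -2.014
vertex 1.922 -0.585 -2.858
endloop
endfacet
facet normal 0.279 -0.959 0.057
outer loop
vertex 2.866 -0.281 -2.374
vertex 1.922 -0.585 -2.858
vertex 2.811 -0.363 -3.474
endloop
endfacet
facet normal 0.847 -0.531 -0.003
outer loop
vertex 2.866 -0.281 -2.374
vertex 2.811 -0.363 -3.474
vertex 3.344 0.485 -3.009
endloop
endfacet
facet normal 0.836 -0.072 0.543
outer loop
vertex 2.866 -0.281 -2.374
vertex 3.344 0.485 -3.009
vertex 2.784 0.787 -2.107
endloop
endfacet
facet normal -0.169 0.354 0.920
outer loop
vertex 1.905 0.126 -2.014
vertex 2.784 0.787 -2.107
vertex 1.789 1.143 -2.426
endloop
endfacet
facet normal -0.726 -0.533 0.434
outer loop
vertex 1.922 -0.585 -2.858
vertex 1.905 0.126 -2.014
vertex 1.256 0.295 -2.891
endloop
endfacet
facet normal -0.141 -0.849 -0.509
outer loop
vertex 2.811 -0.363 -3.474
vertex 1.922 -0.585 -2.858
vertex 1.816 -0.007 -3.793
endloop
endfacet
facet normal 0.779 -0.157 -0.607
outer loop
vertex 3.344 0.485 -3.009
vertex 2.811 -0.363 -3.474
vertex 2.695 0.654 -3.886
endloop
endfacet
facet normal 0.761 0.587 0.276
outer loop
vertex 2.784 0.787 -2.107
vertex 3.344 0.485 -3.009
vertex 2.678 1.365 -3.042
endloop
endfacet
facet normal 0.762 0.037 -0.646
outer loop
vertex 4.61 4.339 -2.787
vertex 4.043 3.985 -3.476
vertex 4.106 4.934 -3.348
endloop
endfacet
facet normal -0.087 0.644 0.760
outer loop
vertex 4.61 4.339 -2.787
vertex 4.106 4.934 -3.348
vertex 3.037 3.935 -2.624
endloop
endfacet
facet normal 0.763 0.036 -0.645
outer loop
vertex 4.106 4.934 -3.348
vertex 4.043 3.985 -3.476
vertex 3.54 4.579 -4.037
endloop
endfacet
facet normal -0.631 0.766 0.124
outer loop
vertex 4.106 4.934 -3.348
vertex 3.54 4.579 -4.037
vertex 3.037 3.935 -2.624
endloop
endfacet
facet normal 0.763 0.036 -0.645
outer loop
vertex 3.54 4.579 -4.037
vertex 4.043 3.985 -3.476
vertex 3.477 3.63 -4.165
endloop
endfacet
facet normal -0.951 0.102 -0.292
outer loop
vertex 3.54 4.579 -4.037
vertex 3.477 3.63 -4.165
vertex 3.037 3.935 -2.624
endloop
endfacet
facet normal 0.763 0.037 -0.646
outer loop
vertex 3.477 3.63 -4.165
vertex 4.043 3.985 -3.476
vertex 3.981 3.035 -3.604
endloop
endfacet
facet normal -0.726 -0.683 -0.072
outer loop
vertex 3.477 3.63 -4.165
vertex 3.981 3.035 -3.604
vertex 3.037 3.935 -2.624
endloop
endfacet
facet normal 0.763 0.037 -0.646
outer loop
vertex 3.981 3.035 -3.604
vertex 4.043 3.985 -3.476
vertex 4.547 3.39 -2.915
endloop
endfacet
facet normal -0.182 -0.805 0.564
outer loop
vertex 3.981 3.035 -3.604
vertex 4.547 3.39 -2.915
vertex 3.037 3.935 -2.624
endloop
endfacet
facet normal 0.762 0.037 -0.646
outer loop
vertex 4.547 3.39 -2.915
vertex 4.043 3.985 -3.476
vertex 4.61 4.339 -2.787
endloop
endfacet
facet normal 0.138 -0.141 0.980
outer loop
vertex 4.547 3.39 -2.915
vertex 4.61 4.339 -2.787
vertex 3.037 3.935 -2.624
endloop
endfacet

endsolid


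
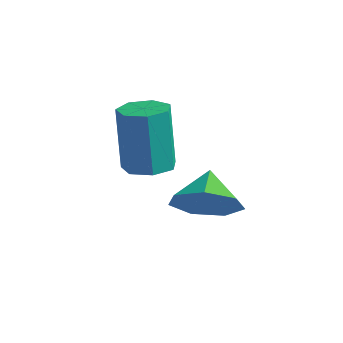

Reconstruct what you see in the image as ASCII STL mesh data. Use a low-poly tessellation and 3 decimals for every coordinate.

solid 
facet normal 0.206 -0.152 -0.967
outer loop
vertex -0.62 -0.035 -1.281
vertex -1.368 -0.157 -1.421
vertex -0.978 0.506 -1.442
endloop
endfacet
facet normal 0.819 0.567 0.085
outer loop
vertex -0.62 -0.035 -1.281
vertex -0.978 0.506 -1.442
vertex -1.045 0.279 0.72
endloop
endfacet
facet normal 0.820 0.566 0.085
outer loop
vertex -1.045 0.279 0.72
vertex -0.978 0.506 -1.442
vertex -1.402 0.821 0.559
endloop
endfacet
facet normal -0.205 0.152 0.967
outer loop
vertex -1.045 0.279 0.72
vertex -1.402 0.821 0.559
vertex -1.792 0.157 0.581
endloop
endfacet
facet normal 0.206 -0.152 -0.967
outer loop
vertex -0.978 0.506 -1.442
vertex -1.368 -0.157 -1.421
vertex -1.629 0.548 -1.587
endloop
endfacet
facet normal 0.094 0.986 -0.135
outer loop
vertex -0.978 0.506 -1.442
vertex -1.629 0.548 -1.587
vertex -1.402 0.821 0.559
endloop
endfacet
facet normal 0.092 0.987 -0.135
outer loop
vertex -1.402 0.821 0.559
vertex -1.629 0.548 -1.587
vertex -2.053 0.862 0.415
endloop
endfacet
facet normal -0.204 0.152 0.967
outer loop
vertex -1.402 0.821 0.559
vertex -2.053 0.862 0.415
vertex -1.792 0.157 0.581
endloop
endfacet
facet normal 0.204 -0.152 -0.967
outer loop
vertex -1.629 0.548 -1.587
vertex -1.368 -0.157 -1.421
vertex -2.083 0.059 -1.606
endloop
endfacet
facet normal -0.704 0.663 -0.253
outer loop
vertex -1.629 0.548 -1.587
vertex -2.083 0.059 -1.606
vertex -2.053 0.862 0.415
endloop
endfacet
facet normal -0.703 0.664 -0.254
outer loop
vertex -2.053 0.862 0.415
vertex -2.083 0.059 -1.606
vertex -2.508 0.373 0.395
endloop
endfacet
facet normal -0.205 0.152 0.967
outer loop
vertex -2.053 0.862 0.415
vertex -2.508 0.373 0.395
vertex -1.792 0.157 0.581
endloop
endfacet
facet normal 0.204 -0.152 -0.967
outer loop
vertex -2.083 0.059 -1.606
vertex -1.368 -0.157 -1.421
vertex -1.999 -0.593 -1.486
endloop
endfacet
facet normal -0.971 -0.158 -0.181
outer loop
vertex -2.083 0.059 -1.606
vertex -1.999 -0.593 -1.486
vertex -2.508 0.373 0.395
endloop
endfacet
facet normal -0.971 -0.158 -0.181
outer loop
vertex -2.508 0.373 0.395
vertex -1.999 -0.593 -1.486
vertex -2.424 -0.279 0.515
endloop
endfacet
facet normal -0.205 0.151 0.967
outer loop
vertex -2.508 0.373 0.395
vertex -2.424 -0.279 0.515
vertex -1.792 0.157 0.581
endloop
endfacet
facet normal 0.204 -0.152 -0.967
outer loop
vertex -1.999 -0.593 -1.486
vertex -1.368 -0.157 -1.421
vertex -1.44 -0.917 -1.317
endloop
endfacet
facet normal -0.507 -0.861 0.027
outer loop
vertex -1.999 -0.593 -1.486
vertex -1.44 -0.917 -1.317
vertex -2.424 -0.279 0.515
endloop
endfacet
facet normal -0.506 -0.862 0.029
outer loop
vertex -2.424 -0.279 0.515
vertex -1.44 -0.917 -1.317
vertex -1.864 -0.602 0.685
endloop
endfacet
facet normal -0.206 0.152 0.967
outer loop
vertex -2.424 -0.279 0.515
vertex -1.864 -0.602 0.685
vertex -1.792 0.157 0.581
endloop
endfacet
facet normal 0.205 -0.152 -0.967
outer loop
vertex -1.44 -0.917 -1.317
vertex -1.368 -0.157 -1.421
vertex -0.826 -0.668 -1.226
endloop
endfacet
facet normal 0.339 -0.916 0.216
outer loop
vertex -1.44 -0.917 -1.317
vertex -0.826 -0.668 -1.226
vertex -1.864 -0.602 0.685
endloop
endfacet
facet normal 0.339 -0.916 0.216
outer loop
vertex -1.864 -0.602 0.685
vertex -0.826 -0.668 -1.226
vertex -1.251 -0.354 0.776
endloop
endfacet
facet normal -0.205 0.152 0.967
outer loop
vertex -1.864 -0.602 0.685
vertex -1.251 -0.354 0.776
vertex -1.792 0.157 0.581
endloop
endfacet
facet normal 0.206 -0.151 -0.967
outer loop
vertex -0.826 -0.668 -1.226
vertex -1.368 -0.157 -1.421
vertex -0.62 -0.035 -1.281
endloop
endfacet
facet normal 0.929 -0.281 0.241
outer loop
vertex -0.826 -0.668 -1.226
vertex -0.62 -0.035 -1.281
vertex -1.251 -0.354 0.776
endloop
endfacet
facet normal 0.929 -0.281 0.241
outer loop
vertex -1.251 -0.354 0.776
vertex -0.62 -0.035 -1.281
vertex -1.045 0.279 0.72
endloop
endfacet
facet normal -0.205 0.152 0.967
outer loop
vertex -1.251 -0.354 0.776
vertex -1.045 0.279 0.72
vertex -1.792 0.157 0.581
endloop
endfacet
facet normal 0.455 -0.734 -0.504
outer loop
vertex 0.215 0.244 -2.001
vertex -0.068 0.715 -2.942
vertex 0.834 0.868 -2.35
endloop
endfacet
facet normal 0.190 0.329 0.925
outer loop
vertex 0.215 0.244 -2.001
vertex 0.834 0.868 -2.35
vertex -0.632 1.625 -2.318
endloop
endfacet
facet normal 0.455 -0.735 -0.503
outer loop
vertex 0.834 0.868 -2.35
vertex -0.068 0.715 -2.942
vertex 0.774 1.376 -3.146
endloop
endfacet
facet normal 0.414 0.781 0.467
outer loop
vertex 0.834 0.868 -2.35
vertex 0.774 1.376 -3.146
vertex -0.632 1.625 -2.318
endloop
endfacet
facet normal 0.455 -0.735 -0.503
outer loop
vertex 0.774 1.376 -3.146
vertex -0.068 0.715 -2.942
vertex 0.08 1.386 -3.788
endloop
endfacet
facet normal 0.112 0.988 -0.106
outer loop
vertex 0.774 1.376 -3.146
vertex 0.08 1.386 -3.788
vertex -0.632 1.625 -2.318
endloop
endfacet
facet normal 0.454 -0.735 -0.503
outer loop
vertex 0.08 1.386 -3.788
vertex -0.068 0.715 -2.942
vertex -0.726 0.891 -3.793
endloop
endfacet
facet normal -0.486 0.795 -0.364
outer loop
vertex 0.08 1.386 -3.788
vertex -0.726 0.891 -3.793
vertex -0.632 1.625 -2.318
endloop
endfacet
facet normal 0.455 -0.734 -0.504
outer loop
vertex -0.726 0.891 -3.793
vertex -0.068 0.715 -2.942
vertex -1.036 0.263 -3.158
endloop
endfacet
facet normal -0.932 0.346 -0.113
outer loop
vertex -0.726 0.891 -3.793
vertex -1.036 0.263 -3.158
vertex -0.632 1.625 -2.318
endloop
endfacet
facet normal 0.455 -0.734 -0.504
outer loop
vertex -1.036 0.263 -3.158
vertex -0.068 0.715 -2.942
vertex -0.617 -0.025 -2.36
endloop
endfacet
facet normal -0.888 -0.020 0.459
outer loop
vertex -1.036 0.263 -3.158
vertex -0.617 -0.025 -2.36
vertex -0.632 1.625 -2.318
endloop
endfacet
facet normal 0.455 -0.734 -0.504
outer loop
vertex -0.617 -0.025 -2.36
vertex -0.068 0.715 -2.942
vertex 0.215 0.244 -2.001
endloop
endfacet
facet normal -0.389 -0.027 0.921
outer loop
vertex -0.617 -0.025 -2.36
vertex 0.215 0.244 -2.001
vertex -0.632 1.625 -2.318
endloop
endfacet

endsolid


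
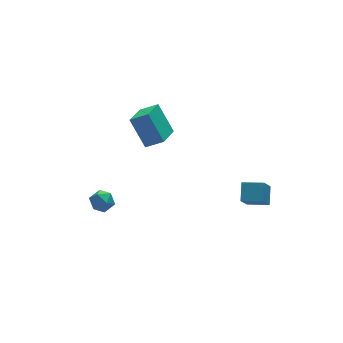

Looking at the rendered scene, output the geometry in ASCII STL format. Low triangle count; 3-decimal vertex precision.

solid 
facet normal -0.978 0.133 -0.160
outer loop
vertex -4.299 1.869 -3.022
vertex -4.462 1.506 -2.329
vertex -4.351 2.297 -2.349
endloop
endfacet
facet normal -0.597 0.655 -0.463
outer loop
vertex -4.299 1.869 -3.022
vertex -4.351 2.297 -2.349
vertex -3.772 2.452 -2.877
endloop
endfacet
facet normal -0.141 0.357 -0.923
outer loop
vertex -4.299 1.869 -3.022
vertex -3.772 2.452 -2.877
vertex -3.525 1.756 -3.184
endloop
endfacet
facet normal -0.241 -0.350 -0.905
outer loop
vertex -4.299 1.869 -3.022
vertex -3.525 1.756 -3.184
vertex -3.952 1.172 -2.845
endloop
endfacet
facet normal -0.758 -0.487 -0.434
outer loop
vertex -4.299 1.869 -3.022
vertex -3.952 1.172 -2.845
vertex -4.462 1.506 -2.329
endloop
endfacet
facet normal -0.215 0.975 0.050
outer loop
vertex -3.772 2.452 -2.877
vertex -4.351 2.297 -2.349
vertex -3.608 2.448 -2.095
endloop
endfacet
facet normal -0.832 0.130 0.539
outer loop
vertex -4.351 2.297 -2.349
vertex -4.462 1.506 -2.329
vertex -4.035 1.864 -1.756
endloop
endfacet
facet normal -0.476 -0.874 0.095
outer loop
vertex -4.462 1.506 -2.329
vertex -3.952 1.172 -2.845
vertex -3.788 1.168 -2.063
endloop
endfacet
facet normal 0.361 -0.651 -0.668
outer loop
vertex -3.952 1.172 -2.845
vertex -3.525 1.756 -3.184
vertex -3.209 1.323 -2.591
endloop
endfacet
facet normal 0.522 0.492 -0.697
outer loop
vertex -3.525 1.756 -3.184
vertex -3.772 2.452 -2.877
vertex -3.098 2.114 -2.611
endloop
endfacet
facet normal 0.241 0.350 0.905
outer loop
vertex -3.261 1.751 -1.918
vertex -3.608 2.448 -2.095
vertex -4.035 1.864 -1.756
endloop
endfacet
facet normal 0.141 -0.357 0.923
outer loop
vertex -3.261 1.751 -1.918
vertex -4.035 1.864 -1.756
vertex -3.788 1.168 -2.063
endloop
endfacet
facet normal 0.597 -0.655 0.463
outer loop
vertex -3.261 1.751 -1.918
vertex -3.788 1.168 -2.063
vertex -3.209 1.323 -2.591
endloop
endfacet
facet normal 0.978 -0.133 0.160
outer loop
vertex -3.261 1.751 -1.918
vertex -3.209 1.323 -2.591
vertex -3.098 2.114 -2.611
endloop
endfacet
facet normal 0.758 0.487 0.434
outer loop
vertex -3.261 1.751 -1.918
vertex -3.098 2.114 -2.611
vertex -3.608 2.448 -2.095
endloop
endfacet
facet normal -0.361 0.651 0.668
outer loop
vertex -4.035 1.864 -1.756
vertex -3.608 2.448 -2.095
vertex -4.351 2.297 -2.349
endloop
endfacet
facet normal -0.522 -0.492 0.697
outer loop
vertex -3.788 1.168 -2.063
vertex -4.035 1.864 -1.756
vertex -4.462 1.506 -2.329
endloop
endfacet
facet normal 0.215 -0.975 -0.050
outer loop
vertex -3.209 1.323 -2.591
vertex -3.788 1.168 -2.063
vertex -3.952 1.172 -2.845
endloop
endfacet
facet normal 0.832 -0.130 -0.539
outer loop
vertex -3.098 2.114 -2.611
vertex -3.209 1.323 -2.591
vertex -3.525 1.756 -3.184
endloop
endfacet
facet normal 0.476 0.874 -0.095
outer loop
vertex -3.608 2.448 -2.095
vertex -3.098 2.114 -2.611
vertex -3.772 2.452 -2.877
endloop
endfacet
facet normal -0.759 0.627 -0.176
outer loop
vertex 2.6 -2.624 -1.464
vertex 3.131 -1.783 -0.757
vertex 3.37 -2.047 -2.73
endloop
endfacet
facet normal -0.436 -0.689 -0.579
outer loop
vertex 4.349 -2.857 -2.503
vertex 2.6 -2.624 -1.464
vertex 3.37 -2.047 -2.73
endloop
endfacet
facet normal -0.758 0.628 -0.176
outer loop
vertex 3.37 -2.047 -2.73
vertex 3.131 -1.783 -0.757
vertex 3.902 -1.207 -2.023
endloop
endfacet
facet normal 0.485 0.363 -0.796
outer loop
vertex 3.902 -1.207 -2.023
vertex 4.349 -2.857 -2.503
vertex 3.37 -2.047 -2.73
endloop
endfacet
facet normal -0.485 -0.363 0.796
outer loop
vertex 2.6 -2.624 -1.464
vertex 4.11 -2.593 -0.53
vertex 3.131 -1.783 -0.757
endloop
endfacet
facet normal -0.436 -0.689 -0.579
outer loop
vertex 3.578 -3.433 -1.237
vertex 2.6 -2.624 -1.464
vertex 4.349 -2.857 -2.503
endloop
endfacet
facet normal -0.485 -0.363 0.796
outer loop
vertex 3.578 -3.433 -1.237
vertex 4.11 -2.593 -0.53
vertex 2.6 -2.624 -1.464
endloop
endfacet
facet normal 0.436 0.689 0.579
outer loop
vertex 3.131 -1.783 -0.757
vertex 4.11 -2.593 -0.53
vertex 3.902 -1.207 -2.023
endloop
endfacet
facet normal 0.485 0.363 -0.796
outer loop
vertex 4.88 -2.016 -1.796
vertex 4.349 -2.857 -2.503
vertex 3.902 -1.207 -2.023
endloop
endfacet
facet normal 0.436 0.689 0.579
outer loop
vertex 3.902 -1.207 -2.023
vertex 4.11 -2.593 -0.53
vertex 4.88 -2.016 -1.796
endloop
endfacet
facet normal 0.759 -0.627 0.177
outer loop
vertex 4.88 -2.016 -1.796
vertex 3.578 -3.433 -1.237
vertex 4.349 -2.857 -2.503
endloop
endfacet
facet normal 0.758 -0.628 0.175
outer loop
vertex 4.11 -2.593 -0.53
vertex 3.578 -3.433 -1.237
vertex 4.88 -2.016 -1.796
endloop
endfacet
facet normal -0.686 -0.642 0.343
outer loop
vertex -0.387 2.665 3.265
vertex -1.252 3.253 2.637
vertex -0.048 1.443 1.654
endloop
endfacet
facet normal 0.709 -0.482 0.515
outer loop
vertex 1.172 2.587 1.043
vertex -0.387 2.665 3.265
vertex -0.048 1.443 1.654
endloop
endfacet
facet normal -0.686 -0.642 0.343
outer loop
vertex -0.048 1.443 1.654
vertex -1.252 3.253 2.637
vertex -0.913 2.031 1.026
endloop
endfacet
facet normal 0.165 -0.596 -0.786
outer loop
vertex -0.913 2.031 1.026
vertex 1.172 2.587 1.043
vertex -0.048 1.443 1.654
endloop
endfacet
facet normal -0.165 0.596 0.786
outer loop
vertex -0.387 2.665 3.265
vertex -0.032 4.397 2.026
vertex -1.252 3.253 2.637
endloop
endfacet
facet normal 0.709 -0.482 0.515
outer loop
vertex 0.833 3.809 2.654
vertex -0.387 2.665 3.265
vertex 1.172 2.587 1.043
endloop
endfacet
facet normal -0.165 0.596 0.786
outer loop
vertex 0.833 3.809 2.654
vertex -0.032 4.397 2.026
vertex -0.387 2.665 3.265
endloop
endfacet
facet normal -0.709 0.482 -0.515
outer loop
vertex -1.252 3.253 2.637
vertex -0.032 4.397 2.026
vertex -0.913 2.031 1.026
endloop
endfacet
facet normal 0.165 -0.596 -0.786
outer loop
vertex 0.307 3.175 0.415
vertex 1.172 2.587 1.043
vertex -0.913 2.031 1.026
endloop
endfacet
facet normal -0.709 0.482 -0.515
outer loop
vertex -0.913 2.031 1.026
vertex -0.032 4.397 2.026
vertex 0.307 3.175 0.415
endloop
endfacet
facet normal 0.686 0.642 -0.343
outer loop
vertex 0.307 3.175 0.415
vertex 0.833 3.809 2.654
vertex 1.172 2.587 1.043
endloop
endfacet
facet normal 0.686 0.642 -0.343
outer loop
vertex -0.032 4.397 2.026
vertex 0.833 3.809 2.654
vertex 0.307 3.175 0.415
endloop
endfacet

endsolid


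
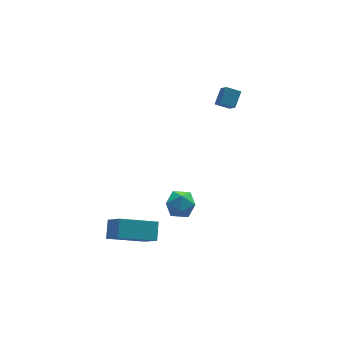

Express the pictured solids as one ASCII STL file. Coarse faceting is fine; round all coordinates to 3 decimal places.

solid 
facet normal -0.525 -0.397 0.753
outer loop
vertex -0.895 -1.739 -1.772
vertex -0.474 -2.53 -1.895
vertex -0.127 -1.915 -1.329
endloop
endfacet
facet normal -0.423 0.302 0.854
outer loop
vertex -0.895 -1.739 -1.772
vertex -0.127 -1.915 -1.329
vertex -0.265 -1.096 -1.687
endloop
endfacet
facet normal -0.702 0.648 0.295
outer loop
vertex -0.895 -1.739 -1.772
vertex -0.265 -1.096 -1.687
vertex -0.697 -1.205 -2.474
endloop
endfacet
facet normal -0.975 0.164 -0.150
outer loop
vertex -0.895 -1.739 -1.772
vertex -0.697 -1.205 -2.474
vertex -0.826 -2.09 -2.602
endloop
endfacet
facet normal -0.866 -0.482 0.132
outer loop
vertex -0.895 -1.739 -1.772
vertex -0.826 -2.09 -2.602
vertex -0.474 -2.53 -1.895
endloop
endfacet
facet normal 0.281 0.424 0.861
outer loop
vertex -0.265 -1.096 -1.687
vertex -0.127 -1.915 -1.329
vertex 0.546 -1.49 -1.758
endloop
endfacet
facet normal 0.116 -0.707 0.697
outer loop
vertex -0.127 -1.915 -1.329
vertex -0.474 -2.53 -1.895
vertex 0.417 -2.375 -1.886
endloop
endfacet
facet normal -0.437 -0.845 -0.308
outer loop
vertex -0.474 -2.53 -1.895
vertex -0.826 -2.09 -2.602
vertex -0.015 -2.484 -2.673
endloop
endfacet
facet normal -0.613 0.200 -0.764
outer loop
vertex -0.826 -2.09 -2.602
vertex -0.697 -1.205 -2.474
vertex -0.153 -1.665 -3.031
endloop
endfacet
facet normal -0.171 0.984 -0.043
outer loop
vertex -0.697 -1.205 -2.474
vertex -0.265 -1.096 -1.687
vertex 0.194 -1.05 -2.465
endloop
endfacet
facet normal 0.975 -0.164 0.150
outer loop
vertex 0.615 -1.841 -2.588
vertex 0.546 -1.49 -1.758
vertex 0.417 -2.375 -1.886
endloop
endfacet
facet normal 0.702 -0.648 -0.295
outer loop
vertex 0.615 -1.841 -2.588
vertex 0.417 -2.375 -1.886
vertex -0.015 -2.484 -2.673
endloop
endfacet
facet normal 0.423 -0.302 -0.854
outer loop
vertex 0.615 -1.841 -2.588
vertex -0.015 -2.484 -2.673
vertex -0.153 -1.665 -3.031
endloop
endfacet
facet normal 0.525 0.397 -0.753
outer loop
vertex 0.615 -1.841 -2.588
vertex -0.153 -1.665 -3.031
vertex 0.194 -1.05 -2.465
endloop
endfacet
facet normal 0.866 0.482 -0.132
outer loop
vertex 0.615 -1.841 -2.588
vertex 0.194 -1.05 -2.465
vertex 0.546 -1.49 -1.758
endloop
endfacet
facet normal 0.613 -0.200 0.764
outer loop
vertex 0.417 -2.375 -1.886
vertex 0.546 -1.49 -1.758
vertex -0.127 -1.915 -1.329
endloop
endfacet
facet normal 0.171 -0.984 0.043
outer loop
vertex -0.015 -2.484 -2.673
vertex 0.417 -2.375 -1.886
vertex -0.474 -2.53 -1.895
endloop
endfacet
facet normal -0.281 -0.424 -0.861
outer loop
vertex -0.153 -1.665 -3.031
vertex -0.015 -2.484 -2.673
vertex -0.826 -2.09 -2.602
endloop
endfacet
facet normal -0.116 0.707 -0.697
outer loop
vertex 0.194 -1.05 -2.465
vertex -0.153 -1.665 -3.031
vertex -0.697 -1.205 -2.474
endloop
endfacet
facet normal 0.437 0.845 0.308
outer loop
vertex 0.546 -1.49 -1.758
vertex 0.194 -1.05 -2.465
vertex -0.265 -1.096 -1.687
endloop
endfacet
facet normal -0.798 0.512 0.317
outer loop
vertex 3.311 0.266 4.476
vertex 3.558 1.412 3.245
vertex 2.715 -0.277 3.852
endloop
endfacet
facet normal -0.145 -0.674 0.724
outer loop
vertex 3.362 -0.692 3.595
vertex 3.311 0.266 4.476
vertex 2.715 -0.277 3.852
endloop
endfacet
facet normal -0.799 0.512 0.316
outer loop
vertex 2.715 -0.277 3.852
vertex 3.558 1.412 3.245
vertex 2.962 0.868 2.62
endloop
endfacet
facet normal -0.585 -0.532 -0.612
outer loop
vertex 2.962 0.868 2.62
vertex 3.362 -0.692 3.595
vertex 2.715 -0.277 3.852
endloop
endfacet
facet normal 0.585 0.532 0.613
outer loop
vertex 3.311 0.266 4.476
vertex 4.205 0.997 2.988
vertex 3.558 1.412 3.245
endloop
endfacet
facet normal -0.145 -0.674 0.724
outer loop
vertex 3.958 -0.148 4.22
vertex 3.311 0.266 4.476
vertex 3.362 -0.692 3.595
endloop
endfacet
facet normal 0.584 0.533 0.613
outer loop
vertex 3.958 -0.148 4.22
vertex 4.205 0.997 2.988
vertex 3.311 0.266 4.476
endloop
endfacet
facet normal 0.145 0.674 -0.724
outer loop
vertex 3.558 1.412 3.245
vertex 4.205 0.997 2.988
vertex 2.962 0.868 2.62
endloop
endfacet
facet normal -0.583 -0.533 -0.613
outer loop
vertex 3.609 0.454 2.364
vertex 3.362 -0.692 3.595
vertex 2.962 0.868 2.62
endloop
endfacet
facet normal 0.145 0.674 -0.725
outer loop
vertex 2.962 0.868 2.62
vertex 4.205 0.997 2.988
vertex 3.609 0.454 2.364
endloop
endfacet
facet normal 0.799 -0.512 -0.316
outer loop
vertex 3.609 0.454 2.364
vertex 3.958 -0.148 4.22
vertex 3.362 -0.692 3.595
endloop
endfacet
facet normal 0.798 -0.513 -0.316
outer loop
vertex 4.205 0.997 2.988
vertex 3.958 -0.148 4.22
vertex 3.609 0.454 2.364
endloop
endfacet
facet normal -0.916 0.200 0.348
outer loop
vertex -3.68 -2.258 -1.351
vertex -3.884 -1.13 -2.537
vertex -4.1 -3.03 -2.013
endloop
endfacet
facet normal 0.124 -0.684 0.719
outer loop
vertex -2.176 -3.45 -2.743
vertex -3.68 -2.258 -1.351
vertex -4.1 -3.03 -2.013
endloop
endfacet
facet normal -0.916 0.200 0.348
outer loop
vertex -4.1 -3.03 -2.013
vertex -3.884 -1.13 -2.537
vertex -4.304 -1.902 -3.199
endloop
endfacet
facet normal -0.381 -0.702 -0.602
outer loop
vertex -4.304 -1.902 -3.199
vertex -2.176 -3.45 -2.743
vertex -4.1 -3.03 -2.013
endloop
endfacet
facet normal 0.381 0.702 0.602
outer loop
vertex -3.68 -2.258 -1.351
vertex -1.96 -1.55 -3.267
vertex -3.884 -1.13 -2.537
endloop
endfacet
facet normal 0.124 -0.684 0.719
outer loop
vertex -1.756 -2.678 -2.081
vertex -3.68 -2.258 -1.351
vertex -2.176 -3.45 -2.743
endloop
endfacet
facet normal 0.381 0.702 0.602
outer loop
vertex -1.756 -2.678 -2.081
vertex -1.96 -1.55 -3.267
vertex -3.68 -2.258 -1.351
endloop
endfacet
facet normal -0.124 0.684 -0.719
outer loop
vertex -3.884 -1.13 -2.537
vertex -1.96 -1.55 -3.267
vertex -4.304 -1.902 -3.199
endloop
endfacet
facet normal -0.381 -0.702 -0.602
outer loop
vertex -2.38 -2.322 -3.929
vertex -2.176 -3.45 -2.743
vertex -4.304 -1.902 -3.199
endloop
endfacet
facet normal -0.124 0.684 -0.719
outer loop
vertex -4.304 -1.902 -3.199
vertex -1.96 -1.55 -3.267
vertex -2.38 -2.322 -3.929
endloop
endfacet
facet normal 0.916 -0.200 -0.348
outer loop
vertex -2.38 -2.322 -3.929
vertex -1.756 -2.678 -2.081
vertex -2.176 -3.45 -2.743
endloop
endfacet
facet normal 0.916 -0.200 -0.348
outer loop
vertex -1.96 -1.55 -3.267
vertex -1.756 -2.678 -2.081
vertex -2.38 -2.322 -3.929
endloop
endfacet

endsolid


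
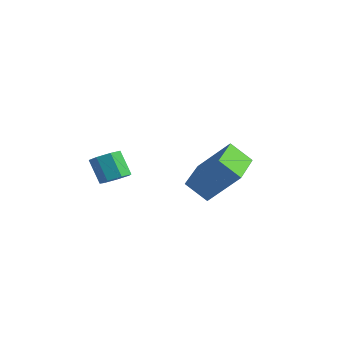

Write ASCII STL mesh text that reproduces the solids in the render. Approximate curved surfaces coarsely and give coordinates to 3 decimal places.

solid 
facet normal 0.571 -0.052 -0.820
outer loop
vertex -1.472 0.984 -4.095
vertex -2.015 1.157 -4.484
vertex -1.549 1.57 -4.186
endloop
endfacet
facet normal 0.810 0.192 0.553
outer loop
vertex -1.472 0.984 -4.095
vertex -1.549 1.57 -4.186
vertex -2.203 1.049 -3.047
endloop
endfacet
facet normal 0.811 0.191 0.553
outer loop
vertex -2.203 1.049 -3.047
vertex -1.549 1.57 -4.186
vertex -2.28 1.636 -3.137
endloop
endfacet
facet normal -0.572 0.051 0.819
outer loop
vertex -2.203 1.049 -3.047
vertex -2.28 1.636 -3.137
vertex -2.745 1.223 -3.436
endloop
endfacet
facet normal 0.570 -0.052 -0.820
outer loop
vertex -1.549 1.57 -4.186
vertex -2.015 1.157 -4.484
vertex -1.977 1.846 -4.501
endloop
endfacet
facet normal 0.405 0.886 0.226
outer loop
vertex -1.549 1.57 -4.186
vertex -1.977 1.846 -4.501
vertex -2.28 1.636 -3.137
endloop
endfacet
facet normal 0.403 0.887 0.226
outer loop
vertex -2.28 1.636 -3.137
vertex -1.977 1.846 -4.501
vertex -2.708 1.911 -3.452
endloop
endfacet
facet normal -0.571 0.050 0.819
outer loop
vertex -2.28 1.636 -3.137
vertex -2.708 1.911 -3.452
vertex -2.745 1.223 -3.436
endloop
endfacet
facet normal 0.572 -0.052 -0.819
outer loop
vertex -1.977 1.846 -4.501
vertex -2.015 1.157 -4.484
vertex -2.433 1.603 -4.804
endloop
endfacet
facet normal -0.307 0.913 -0.270
outer loop
vertex -1.977 1.846 -4.501
vertex -2.433 1.603 -4.804
vertex -2.708 1.911 -3.452
endloop
endfacet
facet normal -0.305 0.913 -0.270
outer loop
vertex -2.708 1.911 -3.452
vertex -2.433 1.603 -4.804
vertex -3.164 1.669 -3.755
endloop
endfacet
facet normal -0.571 0.050 0.819
outer loop
vertex -2.708 1.911 -3.452
vertex -3.164 1.669 -3.755
vertex -2.745 1.223 -3.436
endloop
endfacet
facet normal 0.572 -0.052 -0.819
outer loop
vertex -2.433 1.603 -4.804
vertex -2.015 1.157 -4.484
vertex -2.574 1.025 -4.866
endloop
endfacet
facet normal -0.786 0.252 -0.564
outer loop
vertex -2.433 1.603 -4.804
vertex -2.574 1.025 -4.866
vertex -3.164 1.669 -3.755
endloop
endfacet
facet normal -0.787 0.252 -0.564
outer loop
vertex -3.164 1.669 -3.755
vertex -2.574 1.025 -4.866
vertex -3.305 1.09 -3.817
endloop
endfacet
facet normal -0.570 0.051 0.820
outer loop
vertex -3.164 1.669 -3.755
vertex -3.305 1.09 -3.817
vertex -2.745 1.223 -3.436
endloop
endfacet
facet normal 0.572 -0.051 -0.819
outer loop
vertex -2.574 1.025 -4.866
vertex -2.015 1.157 -4.484
vertex -2.294 0.546 -4.641
endloop
endfacet
facet normal -0.675 -0.598 -0.433
outer loop
vertex -2.574 1.025 -4.866
vertex -2.294 0.546 -4.641
vertex -3.305 1.09 -3.817
endloop
endfacet
facet normal -0.674 -0.599 -0.432
outer loop
vertex -3.305 1.09 -3.817
vertex -2.294 0.546 -4.641
vertex -3.024 0.611 -3.592
endloop
endfacet
facet normal -0.570 0.051 0.820
outer loop
vertex -3.305 1.09 -3.817
vertex -3.024 0.611 -3.592
vertex -2.745 1.223 -3.436
endloop
endfacet
facet normal 0.571 -0.050 -0.820
outer loop
vertex -2.294 0.546 -4.641
vertex -2.015 1.157 -4.484
vertex -1.803 0.528 -4.298
endloop
endfacet
facet normal -0.054 -0.998 0.024
outer loop
vertex -2.294 0.546 -4.641
vertex -1.803 0.528 -4.298
vertex -3.024 0.611 -3.592
endloop
endfacet
facet normal -0.054 -0.998 0.024
outer loop
vertex -3.024 0.611 -3.592
vertex -1.803 0.528 -4.298
vertex -2.534 0.593 -3.249
endloop
endfacet
facet normal -0.571 0.052 0.819
outer loop
vertex -3.024 0.611 -3.592
vertex -2.534 0.593 -3.249
vertex -2.745 1.223 -3.436
endloop
endfacet
facet normal 0.571 -0.050 -0.819
outer loop
vertex -1.803 0.528 -4.298
vertex -2.015 1.157 -4.484
vertex -1.472 0.984 -4.095
endloop
endfacet
facet normal 0.607 -0.646 0.463
outer loop
vertex -1.803 0.528 -4.298
vertex -1.472 0.984 -4.095
vertex -2.534 0.593 -3.249
endloop
endfacet
facet normal 0.607 -0.646 0.463
outer loop
vertex -2.534 0.593 -3.249
vertex -1.472 0.984 -4.095
vertex -2.203 1.049 -3.047
endloop
endfacet
facet normal -0.571 0.052 0.819
outer loop
vertex -2.534 0.593 -3.249
vertex -2.203 1.049 -3.047
vertex -2.745 1.223 -3.436
endloop
endfacet
facet normal -0.575 -0.357 -0.736
outer loop
vertex 1.449 1.68 -3.675
vertex 0.367 3.397 -3.661
vertex 2.206 2.163 -4.501
endloop
endfacet
facet normal 0.533 -0.846 -0.006
outer loop
vertex 3.333 2.863 -3.059
vertex 1.449 1.68 -3.675
vertex 2.206 2.163 -4.501
endloop
endfacet
facet normal -0.576 -0.357 -0.736
outer loop
vertex 2.206 2.163 -4.501
vertex 0.367 3.397 -3.661
vertex 1.123 3.881 -4.487
endloop
endfacet
facet normal 0.620 0.396 -0.677
outer loop
vertex 1.123 3.881 -4.487
vertex 3.333 2.863 -3.059
vertex 2.206 2.163 -4.501
endloop
endfacet
facet normal -0.620 -0.396 0.677
outer loop
vertex 1.449 1.68 -3.675
vertex 1.494 4.097 -2.219
vertex 0.367 3.397 -3.661
endloop
endfacet
facet normal 0.533 -0.846 -0.007
outer loop
vertex 2.577 2.379 -2.233
vertex 1.449 1.68 -3.675
vertex 3.333 2.863 -3.059
endloop
endfacet
facet normal -0.620 -0.396 0.677
outer loop
vertex 2.577 2.379 -2.233
vertex 1.494 4.097 -2.219
vertex 1.449 1.68 -3.675
endloop
endfacet
facet normal -0.534 0.846 0.007
outer loop
vertex 0.367 3.397 -3.661
vertex 1.494 4.097 -2.219
vertex 1.123 3.881 -4.487
endloop
endfacet
facet normal 0.620 0.396 -0.677
outer loop
vertex 2.251 4.58 -3.045
vertex 3.333 2.863 -3.059
vertex 1.123 3.881 -4.487
endloop
endfacet
facet normal -0.533 0.846 0.007
outer loop
vertex 1.123 3.881 -4.487
vertex 1.494 4.097 -2.219
vertex 2.251 4.58 -3.045
endloop
endfacet
facet normal 0.576 0.357 0.736
outer loop
vertex 2.251 4.58 -3.045
vertex 2.577 2.379 -2.233
vertex 3.333 2.863 -3.059
endloop
endfacet
facet normal 0.575 0.357 0.736
outer loop
vertex 1.494 4.097 -2.219
vertex 2.577 2.379 -2.233
vertex 2.251 4.58 -3.045
endloop
endfacet

endsolid


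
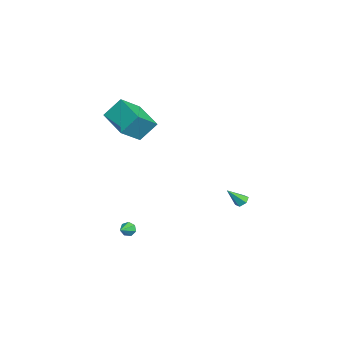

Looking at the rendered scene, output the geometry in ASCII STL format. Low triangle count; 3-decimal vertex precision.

solid 
facet normal -0.225 0.631 -0.743
outer loop
vertex 0.316 4.09 -2.425
vertex -0.12 3.838 -2.507
vertex -0.109 4.228 -2.179
endloop
endfacet
facet normal 0.549 0.507 0.664
outer loop
vertex 0.316 4.09 -2.425
vertex -0.109 4.228 -2.179
vertex 0.2 2.942 -1.453
endloop
endfacet
facet normal -0.225 0.631 -0.743
outer loop
vertex -0.109 4.228 -2.179
vertex -0.12 3.838 -2.507
vertex -0.545 3.976 -2.261
endloop
endfacet
facet normal -0.380 0.384 0.842
outer loop
vertex -0.109 4.228 -2.179
vertex -0.545 3.976 -2.261
vertex 0.2 2.942 -1.453
endloop
endfacet
facet normal -0.224 0.632 -0.742
outer loop
vertex -0.545 3.976 -2.261
vertex -0.12 3.838 -2.507
vertex -0.555 3.586 -2.59
endloop
endfacet
facet normal -0.863 -0.312 0.396
outer loop
vertex -0.545 3.976 -2.261
vertex -0.555 3.586 -2.59
vertex 0.2 2.942 -1.453
endloop
endfacet
facet normal -0.224 0.631 -0.743
outer loop
vertex -0.555 3.586 -2.59
vertex -0.12 3.838 -2.507
vertex -0.13 3.448 -2.835
endloop
endfacet
facet normal -0.415 -0.882 -0.224
outer loop
vertex -0.555 3.586 -2.59
vertex -0.13 3.448 -2.835
vertex 0.2 2.942 -1.453
endloop
endfacet
facet normal -0.225 0.630 -0.743
outer loop
vertex -0.13 3.448 -2.835
vertex -0.12 3.838 -2.507
vertex 0.305 3.7 -2.753
endloop
endfacet
facet normal 0.515 -0.758 -0.400
outer loop
vertex -0.13 3.448 -2.835
vertex 0.305 3.7 -2.753
vertex 0.2 2.942 -1.453
endloop
endfacet
facet normal -0.225 0.631 -0.743
outer loop
vertex 0.305 3.7 -2.753
vertex -0.12 3.838 -2.507
vertex 0.316 4.09 -2.425
endloop
endfacet
facet normal 0.997 -0.064 0.043
outer loop
vertex 0.305 3.7 -2.753
vertex 0.316 4.09 -2.425
vertex 0.2 2.942 -1.453
endloop
endfacet
facet normal -0.840 0.392 -0.375
outer loop
vertex 1.894 -2.619 -4.398
vertex 1.622 -2.806 -3.984
vertex 1.864 -2.337 -4.036
endloop
endfacet
facet normal 0.830 0.471 -0.298
outer loop
vertex 1.894 -2.619 -4.398
vertex 1.864 -2.337 -4.036
vertex 2.538 -3.234 -3.576
endloop
endfacet
facet normal -0.841 0.392 -0.373
outer loop
vertex 1.864 -2.337 -4.036
vertex 1.622 -2.806 -3.984
vertex 1.652 -2.409 -3.634
endloop
endfacet
facet normal 0.598 0.673 0.436
outer loop
vertex 1.864 -2.337 -4.036
vertex 1.652 -2.409 -3.634
vertex 2.538 -3.234 -3.576
endloop
endfacet
facet normal -0.840 0.393 -0.374
outer loop
vertex 1.652 -2.409 -3.634
vertex 1.622 -2.806 -3.984
vertex 1.417 -2.78 -3.496
endloop
endfacet
facet normal 0.169 0.248 0.954
outer loop
vertex 1.652 -2.409 -3.634
vertex 1.417 -2.78 -3.496
vertex 2.538 -3.234 -3.576
endloop
endfacet
facet normal -0.841 0.392 -0.374
outer loop
vertex 1.417 -2.78 -3.496
vertex 1.622 -2.806 -3.984
vertex 1.337 -3.17 -3.725
endloop
endfacet
facet normal -0.133 -0.481 0.866
outer loop
vertex 1.417 -2.78 -3.496
vertex 1.337 -3.17 -3.725
vertex 2.538 -3.234 -3.576
endloop
endfacet
facet normal -0.841 0.393 -0.373
outer loop
vertex 1.337 -3.17 -3.725
vertex 1.622 -2.806 -3.984
vertex 1.471 -3.286 -4.149
endloop
endfacet
facet normal -0.081 -0.968 0.239
outer loop
vertex 1.337 -3.17 -3.725
vertex 1.471 -3.286 -4.149
vertex 2.538 -3.234 -3.576
endloop
endfacet
facet normal -0.840 0.393 -0.374
outer loop
vertex 1.471 -3.286 -4.149
vertex 1.622 -2.806 -3.984
vertex 1.719 -3.041 -4.449
endloop
endfacet
facet normal 0.285 -0.844 -0.454
outer loop
vertex 1.471 -3.286 -4.149
vertex 1.719 -3.041 -4.449
vertex 2.538 -3.234 -3.576
endloop
endfacet
facet normal -0.840 0.393 -0.374
outer loop
vertex 1.719 -3.041 -4.449
vertex 1.622 -2.806 -3.984
vertex 1.894 -2.619 -4.398
endloop
endfacet
facet normal 0.691 -0.203 -0.693
outer loop
vertex 1.719 -3.041 -4.449
vertex 1.894 -2.619 -4.398
vertex 2.538 -3.234 -3.576
endloop
endfacet
facet normal -0.563 0.585 -0.584
outer loop
vertex -2.293 -2.228 4.284
vertex -0.512 -1.134 3.664
vertex -2.092 -3.24 3.075
endloop
endfacet
facet normal -0.817 -0.502 0.284
outer loop
vertex -1.068 -4.306 4.136
vertex -2.293 -2.228 4.284
vertex -2.092 -3.24 3.075
endloop
endfacet
facet normal -0.563 0.586 -0.583
outer loop
vertex -2.092 -3.24 3.075
vertex -0.512 -1.134 3.664
vertex -0.312 -2.147 2.454
endloop
endfacet
facet normal 0.126 -0.637 -0.761
outer loop
vertex -0.312 -2.147 2.454
vertex -1.068 -4.306 4.136
vertex -2.092 -3.24 3.075
endloop
endfacet
facet normal -0.126 0.636 0.761
outer loop
vertex -2.293 -2.228 4.284
vertex 0.512 -2.2 4.725
vertex -0.512 -1.134 3.664
endloop
endfacet
facet normal -0.817 -0.502 0.285
outer loop
vertex -1.268 -3.293 5.346
vertex -2.293 -2.228 4.284
vertex -1.068 -4.306 4.136
endloop
endfacet
facet normal -0.126 0.637 0.760
outer loop
vertex -1.268 -3.293 5.346
vertex 0.512 -2.2 4.725
vertex -2.293 -2.228 4.284
endloop
endfacet
facet normal 0.817 0.501 -0.285
outer loop
vertex -0.512 -1.134 3.664
vertex 0.512 -2.2 4.725
vertex -0.312 -2.147 2.454
endloop
endfacet
facet normal 0.126 -0.637 -0.761
outer loop
vertex 0.713 -3.212 3.516
vertex -1.068 -4.306 4.136
vertex -0.312 -2.147 2.454
endloop
endfacet
facet normal 0.817 0.502 -0.285
outer loop
vertex -0.312 -2.147 2.454
vertex 0.512 -2.2 4.725
vertex 0.713 -3.212 3.516
endloop
endfacet
facet normal 0.563 -0.586 0.583
outer loop
vertex 0.713 -3.212 3.516
vertex -1.268 -3.293 5.346
vertex -1.068 -4.306 4.136
endloop
endfacet
facet normal 0.563 -0.585 0.584
outer loop
vertex 0.512 -2.2 4.725
vertex -1.268 -3.293 5.346
vertex 0.713 -3.212 3.516
endloop
endfacet

endsolid
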